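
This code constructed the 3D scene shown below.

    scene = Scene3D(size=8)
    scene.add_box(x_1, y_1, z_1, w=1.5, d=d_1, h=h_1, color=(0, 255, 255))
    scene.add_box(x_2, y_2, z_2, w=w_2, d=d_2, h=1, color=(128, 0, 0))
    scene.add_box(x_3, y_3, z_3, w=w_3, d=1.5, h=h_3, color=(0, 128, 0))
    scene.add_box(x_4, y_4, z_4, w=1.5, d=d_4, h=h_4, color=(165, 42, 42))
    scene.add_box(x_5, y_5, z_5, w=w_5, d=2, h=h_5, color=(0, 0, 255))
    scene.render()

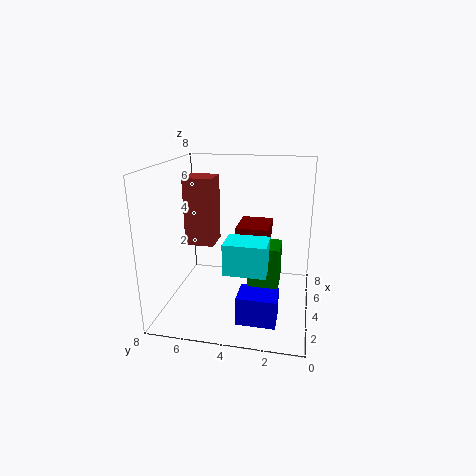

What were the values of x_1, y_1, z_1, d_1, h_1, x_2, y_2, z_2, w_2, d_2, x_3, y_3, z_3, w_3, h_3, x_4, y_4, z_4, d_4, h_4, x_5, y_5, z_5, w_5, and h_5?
x_1 = 0.5, y_1 = 2, z_1 = 3.5, d_1 = 2, h_1 = 1.5, x_2 = 5.5, y_2 = 2.5, z_2 = 3, w_2 = 2.5, d_2 = 2, x_3 = 1.5, y_3 = 1.5, z_3 = 2.5, w_3 = 1.5, h_3 = 2, x_4 = 2.5, y_4 = 5, z_4 = 4, d_4 = 1.5, h_4 = 3.5, x_5 = 1, y_5 = 1.5, z_5 = 0.5, w_5 = 1.5, h_5 = 1.5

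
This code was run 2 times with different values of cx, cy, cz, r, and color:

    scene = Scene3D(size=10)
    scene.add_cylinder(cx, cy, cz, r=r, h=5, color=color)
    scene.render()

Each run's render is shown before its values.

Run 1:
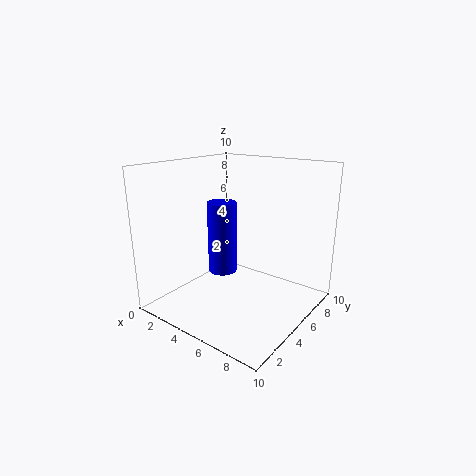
cx = 4; cy = 4.5; cz = 2.5; r = 1; color = 'blue'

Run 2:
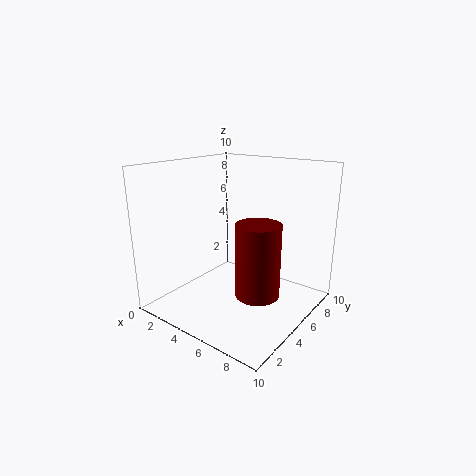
cx = 7; cy = 4.5; cz = 1.5; r = 1.5; color = 'maroon'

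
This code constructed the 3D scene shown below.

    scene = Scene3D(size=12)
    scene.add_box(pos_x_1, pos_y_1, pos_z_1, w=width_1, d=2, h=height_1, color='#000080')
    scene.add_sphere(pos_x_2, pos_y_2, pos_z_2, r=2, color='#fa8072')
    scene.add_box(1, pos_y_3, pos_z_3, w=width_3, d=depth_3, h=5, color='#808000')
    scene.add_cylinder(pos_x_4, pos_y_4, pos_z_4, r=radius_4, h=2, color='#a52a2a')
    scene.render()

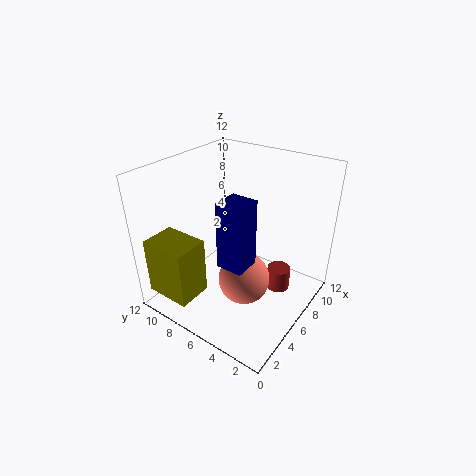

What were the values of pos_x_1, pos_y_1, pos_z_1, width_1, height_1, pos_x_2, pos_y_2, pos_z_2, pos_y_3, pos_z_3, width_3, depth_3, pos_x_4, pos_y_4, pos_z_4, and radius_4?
pos_x_1 = 2
pos_y_1 = 3
pos_z_1 = 6
width_1 = 2
height_1 = 5
pos_x_2 = 4
pos_y_2 = 4
pos_z_2 = 4
pos_y_3 = 8
pos_z_3 = 1
width_3 = 3
depth_3 = 4
pos_x_4 = 8
pos_y_4 = 3
pos_z_4 = 1
radius_4 = 1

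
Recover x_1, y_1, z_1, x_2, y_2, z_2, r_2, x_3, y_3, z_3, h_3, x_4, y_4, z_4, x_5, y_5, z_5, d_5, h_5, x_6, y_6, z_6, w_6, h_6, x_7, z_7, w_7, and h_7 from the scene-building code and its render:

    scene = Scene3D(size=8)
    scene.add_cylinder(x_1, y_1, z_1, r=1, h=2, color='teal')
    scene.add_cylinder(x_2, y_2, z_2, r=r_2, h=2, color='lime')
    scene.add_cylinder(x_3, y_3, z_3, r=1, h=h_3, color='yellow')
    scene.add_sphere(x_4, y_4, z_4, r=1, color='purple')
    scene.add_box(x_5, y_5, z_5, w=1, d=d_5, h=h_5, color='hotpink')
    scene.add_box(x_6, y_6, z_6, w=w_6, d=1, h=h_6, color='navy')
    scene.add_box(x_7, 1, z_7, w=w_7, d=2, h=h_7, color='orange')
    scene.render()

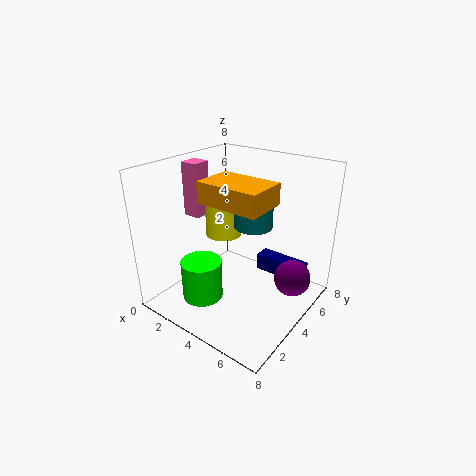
x_1 = 5, y_1 = 4, z_1 = 5, x_2 = 4, y_2 = 1, z_2 = 2, r_2 = 1, x_3 = 3, y_3 = 4, z_3 = 4, h_3 = 2, x_4 = 7, y_4 = 5, z_4 = 2, x_5 = 1, y_5 = 3, z_5 = 5, d_5 = 1, h_5 = 3, x_6 = 4, y_6 = 6, z_6 = 1, w_6 = 3, h_6 = 1, x_7 = 4, z_7 = 7, w_7 = 3, h_7 = 1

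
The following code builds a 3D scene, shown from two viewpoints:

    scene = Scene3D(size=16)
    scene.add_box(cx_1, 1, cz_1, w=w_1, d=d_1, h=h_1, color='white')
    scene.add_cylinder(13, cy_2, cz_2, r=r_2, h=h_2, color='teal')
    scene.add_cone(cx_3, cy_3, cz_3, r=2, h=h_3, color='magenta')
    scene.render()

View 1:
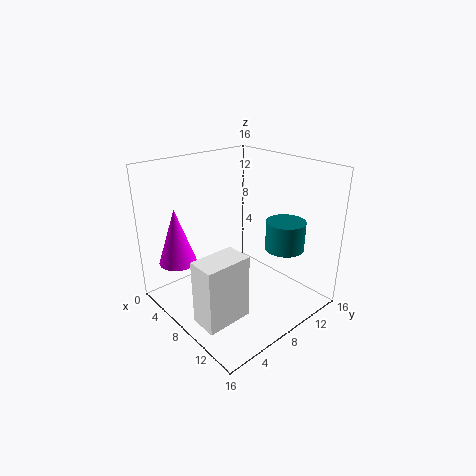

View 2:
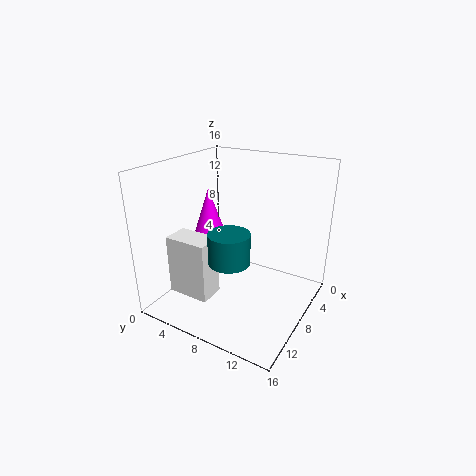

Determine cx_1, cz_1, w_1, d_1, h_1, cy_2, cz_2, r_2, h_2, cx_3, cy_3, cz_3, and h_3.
cx_1 = 9; cz_1 = 1; w_1 = 3; d_1 = 5; h_1 = 7; cy_2 = 10; cz_2 = 8; r_2 = 2; h_2 = 3; cx_3 = 5; cy_3 = 2; cz_3 = 6; h_3 = 6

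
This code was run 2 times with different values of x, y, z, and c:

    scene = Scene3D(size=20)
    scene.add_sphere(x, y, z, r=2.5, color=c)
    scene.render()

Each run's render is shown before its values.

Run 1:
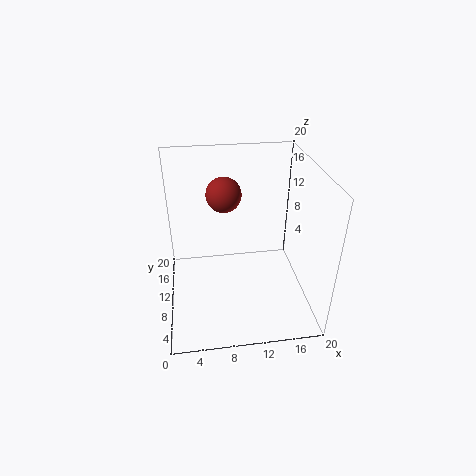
x = 8.5; y = 13.5; z = 15; c = 'brown'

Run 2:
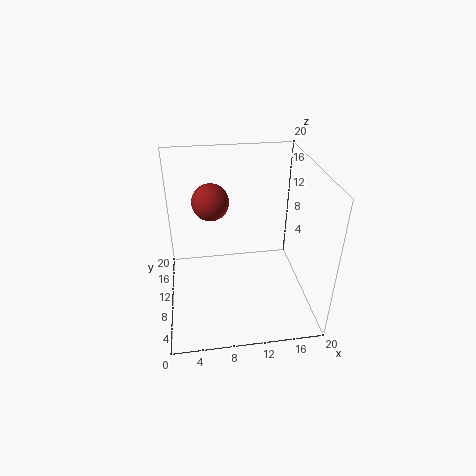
x = 6.5; y = 11.5; z = 15; c = 'brown'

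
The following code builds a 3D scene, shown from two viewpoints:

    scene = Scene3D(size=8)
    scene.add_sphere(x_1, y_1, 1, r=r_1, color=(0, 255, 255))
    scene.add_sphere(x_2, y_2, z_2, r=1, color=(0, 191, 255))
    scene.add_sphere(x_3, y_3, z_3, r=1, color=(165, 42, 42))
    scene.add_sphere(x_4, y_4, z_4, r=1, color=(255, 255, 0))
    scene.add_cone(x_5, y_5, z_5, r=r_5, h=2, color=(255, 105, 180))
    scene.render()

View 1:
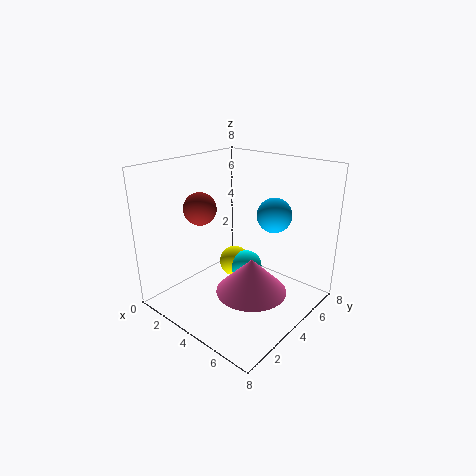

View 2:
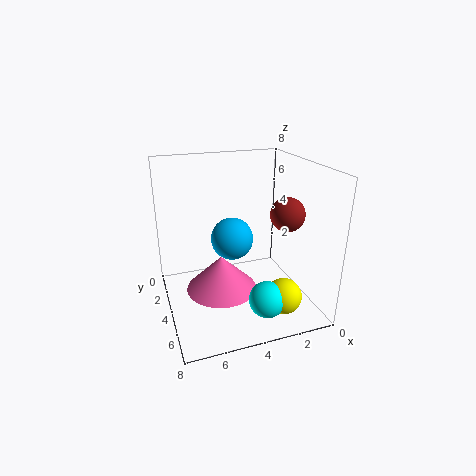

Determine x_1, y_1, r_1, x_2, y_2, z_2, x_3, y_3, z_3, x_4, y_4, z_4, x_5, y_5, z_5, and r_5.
x_1 = 3
y_1 = 6
r_1 = 1
x_2 = 5
y_2 = 6
z_2 = 5
x_3 = 1
y_3 = 4
z_3 = 5
x_4 = 2
y_4 = 6
z_4 = 1
x_5 = 5
y_5 = 4
z_5 = 1
r_5 = 2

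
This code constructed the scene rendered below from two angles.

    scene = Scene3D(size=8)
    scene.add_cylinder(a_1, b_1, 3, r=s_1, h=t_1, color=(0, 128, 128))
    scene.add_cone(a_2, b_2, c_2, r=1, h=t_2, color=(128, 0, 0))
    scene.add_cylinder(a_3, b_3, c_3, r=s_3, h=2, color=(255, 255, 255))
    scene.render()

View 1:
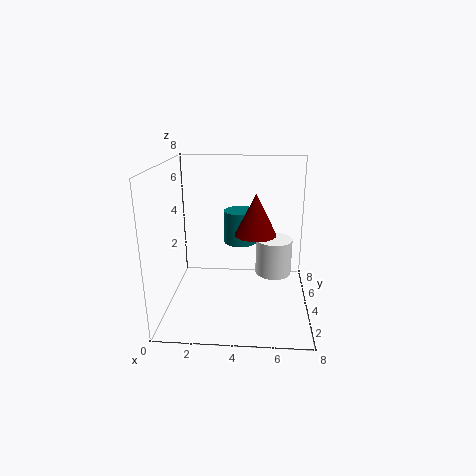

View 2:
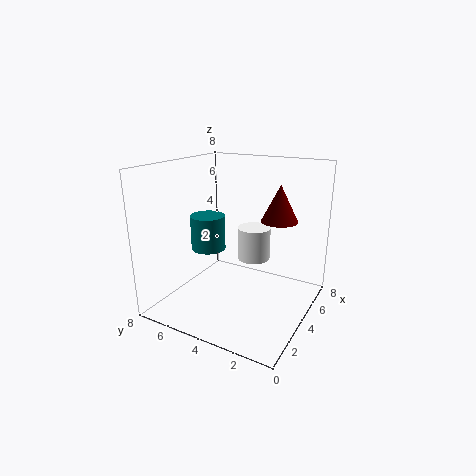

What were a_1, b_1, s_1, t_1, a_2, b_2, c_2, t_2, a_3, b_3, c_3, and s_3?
a_1 = 4; b_1 = 6; s_1 = 1; t_1 = 2; a_2 = 5; b_2 = 2; c_2 = 5; t_2 = 2; a_3 = 6; b_3 = 4; c_3 = 2; s_3 = 1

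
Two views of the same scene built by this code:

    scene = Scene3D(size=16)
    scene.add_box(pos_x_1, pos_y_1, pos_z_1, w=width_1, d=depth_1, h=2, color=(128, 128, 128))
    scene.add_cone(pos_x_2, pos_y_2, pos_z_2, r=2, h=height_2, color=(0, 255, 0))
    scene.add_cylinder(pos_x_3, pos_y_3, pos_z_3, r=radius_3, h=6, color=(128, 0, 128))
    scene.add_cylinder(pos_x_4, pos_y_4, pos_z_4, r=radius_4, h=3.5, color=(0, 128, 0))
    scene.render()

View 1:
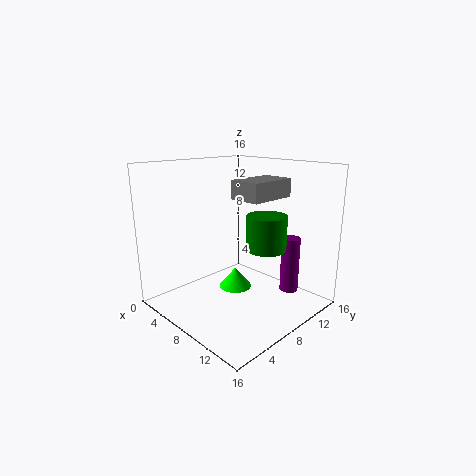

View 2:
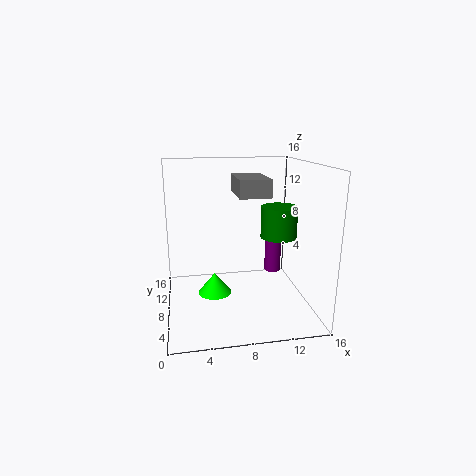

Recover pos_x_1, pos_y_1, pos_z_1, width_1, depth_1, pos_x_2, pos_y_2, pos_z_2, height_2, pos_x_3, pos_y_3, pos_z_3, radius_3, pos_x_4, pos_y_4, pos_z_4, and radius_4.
pos_x_1 = 8; pos_y_1 = 7; pos_z_1 = 12.5; width_1 = 3.5; depth_1 = 5.5; pos_x_2 = 5.5; pos_y_2 = 10; pos_z_2 = 0.5; height_2 = 2.5; pos_x_3 = 13; pos_y_3 = 11; pos_z_3 = 2.5; radius_3 = 1; pos_x_4 = 12.5; pos_y_4 = 7.5; pos_z_4 = 8; radius_4 = 2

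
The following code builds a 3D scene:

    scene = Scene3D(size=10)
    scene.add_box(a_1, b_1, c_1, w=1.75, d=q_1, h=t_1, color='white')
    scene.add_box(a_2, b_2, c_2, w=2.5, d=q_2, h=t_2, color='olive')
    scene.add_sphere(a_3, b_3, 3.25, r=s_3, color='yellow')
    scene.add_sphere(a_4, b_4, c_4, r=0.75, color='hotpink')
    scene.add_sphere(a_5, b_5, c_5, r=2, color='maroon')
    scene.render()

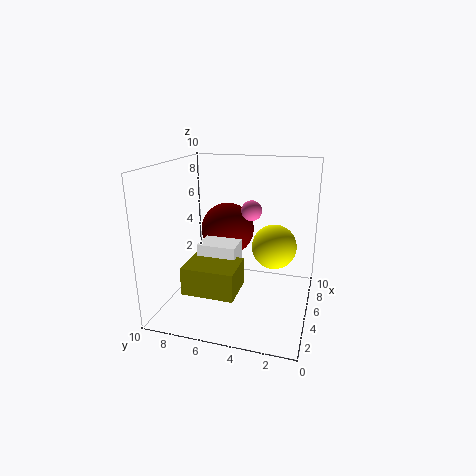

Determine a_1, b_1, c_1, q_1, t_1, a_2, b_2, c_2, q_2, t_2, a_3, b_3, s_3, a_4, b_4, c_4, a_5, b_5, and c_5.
a_1 = 2.5; b_1 = 4.5; c_1 = 3.5; q_1 = 2.5; t_1 = 1.75; a_2 = 0.5; b_2 = 4; c_2 = 2.75; q_2 = 3.25; t_2 = 1.75; a_3 = 8.25; b_3 = 3; s_3 = 1.75; a_4 = 6.75; b_4 = 4.5; c_4 = 6.5; a_5 = 7.25; b_5 = 6.5; c_5 = 4.75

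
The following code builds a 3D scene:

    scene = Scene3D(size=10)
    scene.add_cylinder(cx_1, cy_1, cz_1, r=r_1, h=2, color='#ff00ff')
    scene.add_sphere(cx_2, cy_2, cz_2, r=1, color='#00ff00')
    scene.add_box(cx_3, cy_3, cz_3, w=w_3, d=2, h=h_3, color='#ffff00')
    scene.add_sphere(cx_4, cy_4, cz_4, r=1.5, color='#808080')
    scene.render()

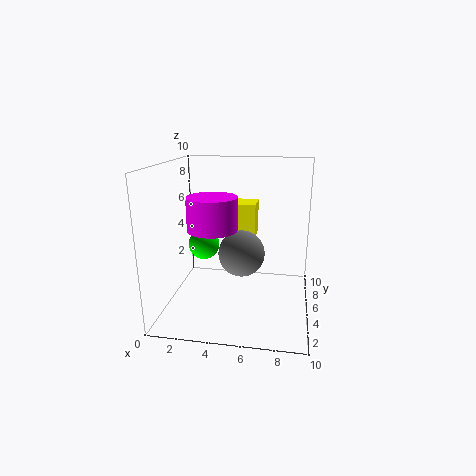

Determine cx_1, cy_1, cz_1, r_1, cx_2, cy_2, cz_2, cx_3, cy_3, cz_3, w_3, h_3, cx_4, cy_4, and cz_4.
cx_1 = 4
cy_1 = 2
cz_1 = 6.5
r_1 = 1.5
cx_2 = 3
cy_2 = 3.5
cz_2 = 5
cx_3 = 4
cy_3 = 6.5
cz_3 = 4.5
w_3 = 2
h_3 = 2.5
cx_4 = 5.5
cy_4 = 3.5
cz_4 = 4.5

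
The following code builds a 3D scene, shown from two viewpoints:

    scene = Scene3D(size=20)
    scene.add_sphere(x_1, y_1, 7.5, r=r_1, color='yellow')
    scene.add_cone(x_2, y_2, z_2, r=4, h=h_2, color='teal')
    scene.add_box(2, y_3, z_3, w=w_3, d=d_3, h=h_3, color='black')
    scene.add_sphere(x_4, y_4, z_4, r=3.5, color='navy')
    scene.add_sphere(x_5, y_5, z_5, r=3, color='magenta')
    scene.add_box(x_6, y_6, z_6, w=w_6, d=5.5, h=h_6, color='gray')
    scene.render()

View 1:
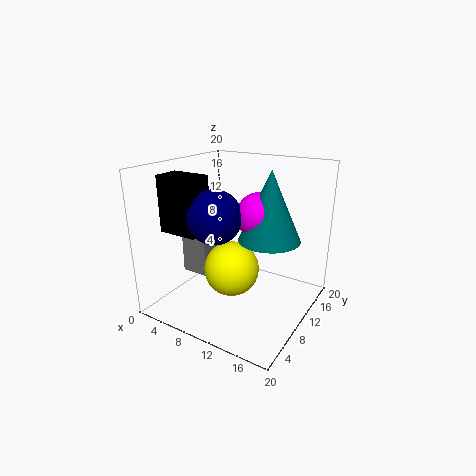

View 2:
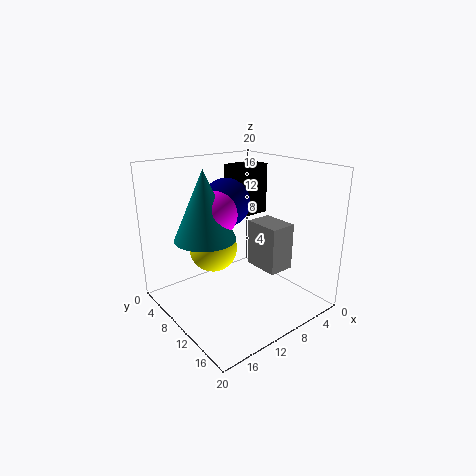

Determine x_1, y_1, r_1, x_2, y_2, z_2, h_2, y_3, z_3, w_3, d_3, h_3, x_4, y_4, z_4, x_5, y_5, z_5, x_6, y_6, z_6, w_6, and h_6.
x_1 = 11.5, y_1 = 6, r_1 = 3.5, x_2 = 15, y_2 = 9.5, z_2 = 11, h_2 = 9, y_3 = 3.5, z_3 = 11.5, w_3 = 5.5, d_3 = 3.5, h_3 = 7.5, x_4 = 9, y_4 = 6, z_4 = 14, x_5 = 13.5, y_5 = 9.5, z_5 = 14, x_6 = 2, y_6 = 7.5, z_6 = 4, w_6 = 4, h_6 = 7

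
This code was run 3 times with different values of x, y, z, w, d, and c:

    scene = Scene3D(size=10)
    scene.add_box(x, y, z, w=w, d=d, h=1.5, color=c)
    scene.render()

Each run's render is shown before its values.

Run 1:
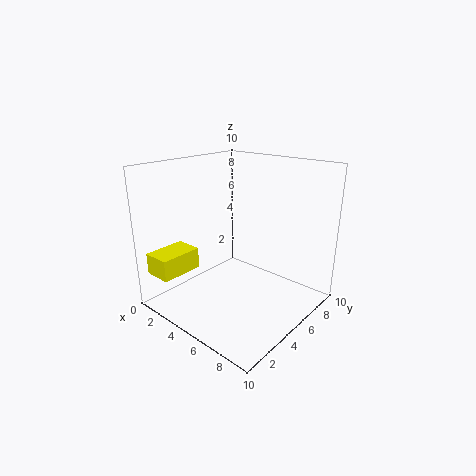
x = 0.5, y = 0.5, z = 2.5, w = 2, d = 3, c = 'yellow'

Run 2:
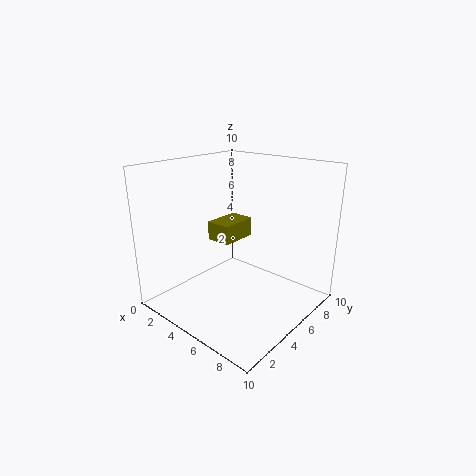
x = 1, y = 6, z = 3.5, w = 2, d = 3, c = 'olive'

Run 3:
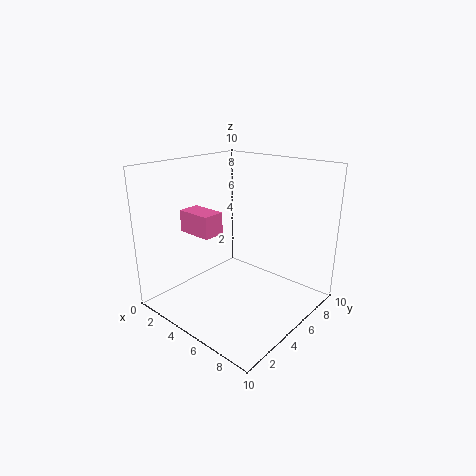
x = 2, y = 2.5, z = 5.5, w = 2.5, d = 1.5, c = 'hotpink'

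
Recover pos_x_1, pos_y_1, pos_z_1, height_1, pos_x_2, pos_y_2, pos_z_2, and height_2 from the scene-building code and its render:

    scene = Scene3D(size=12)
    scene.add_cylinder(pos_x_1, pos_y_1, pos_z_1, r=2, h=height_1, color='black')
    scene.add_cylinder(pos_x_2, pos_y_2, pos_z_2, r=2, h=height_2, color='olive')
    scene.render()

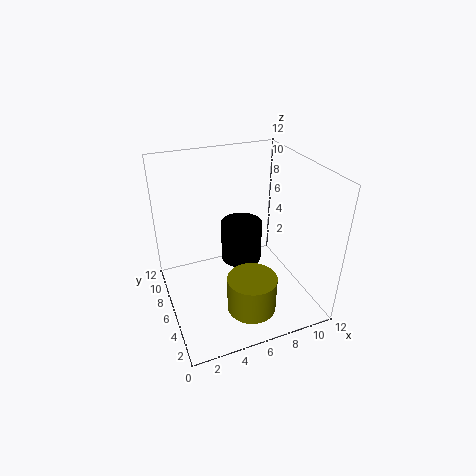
pos_x_1 = 8; pos_y_1 = 10; pos_z_1 = 1; height_1 = 4; pos_x_2 = 6; pos_y_2 = 3; pos_z_2 = 1; height_2 = 3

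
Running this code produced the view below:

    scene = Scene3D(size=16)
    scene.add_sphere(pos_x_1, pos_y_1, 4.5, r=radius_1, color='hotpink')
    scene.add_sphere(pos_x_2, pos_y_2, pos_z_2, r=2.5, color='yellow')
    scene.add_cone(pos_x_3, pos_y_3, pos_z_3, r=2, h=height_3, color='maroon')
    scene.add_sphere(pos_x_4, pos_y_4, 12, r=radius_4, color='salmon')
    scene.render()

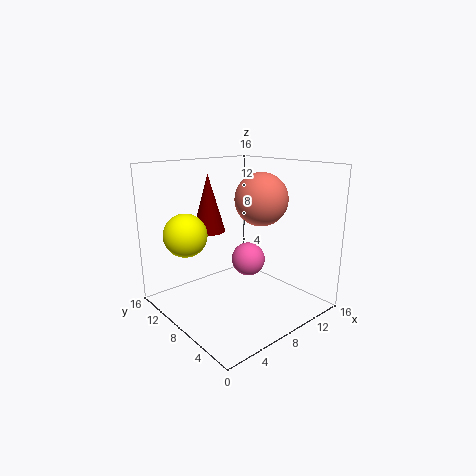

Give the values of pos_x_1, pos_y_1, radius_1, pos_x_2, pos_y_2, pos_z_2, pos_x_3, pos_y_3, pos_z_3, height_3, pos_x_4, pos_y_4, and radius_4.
pos_x_1 = 10.5; pos_y_1 = 9; radius_1 = 2; pos_x_2 = 4; pos_y_2 = 12.5; pos_z_2 = 8; pos_x_3 = 8; pos_y_3 = 13.5; pos_z_3 = 7.5; height_3 = 7; pos_x_4 = 11; pos_y_4 = 7.5; radius_4 = 3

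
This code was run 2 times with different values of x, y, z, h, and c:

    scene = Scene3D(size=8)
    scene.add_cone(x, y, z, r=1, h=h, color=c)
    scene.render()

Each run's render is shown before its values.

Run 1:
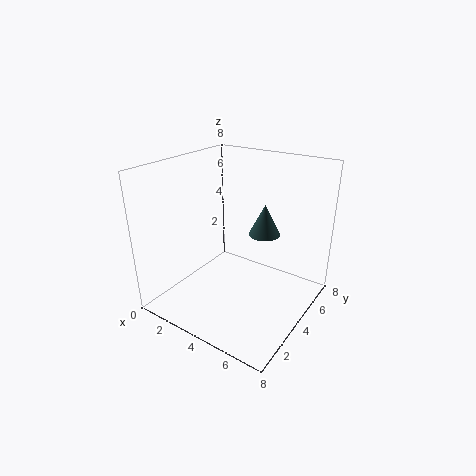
x = 4, y = 7, z = 3, h = 2, c = 'darkslategray'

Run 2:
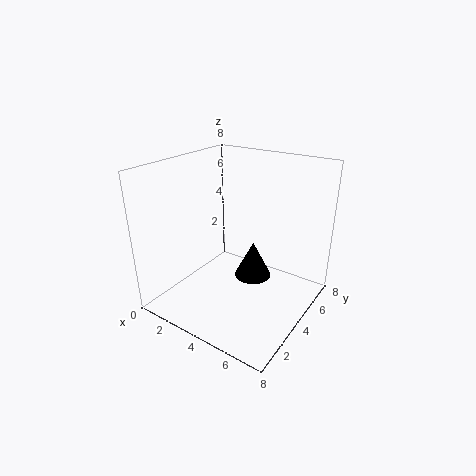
x = 5, y = 4, z = 2, h = 2, c = 'black'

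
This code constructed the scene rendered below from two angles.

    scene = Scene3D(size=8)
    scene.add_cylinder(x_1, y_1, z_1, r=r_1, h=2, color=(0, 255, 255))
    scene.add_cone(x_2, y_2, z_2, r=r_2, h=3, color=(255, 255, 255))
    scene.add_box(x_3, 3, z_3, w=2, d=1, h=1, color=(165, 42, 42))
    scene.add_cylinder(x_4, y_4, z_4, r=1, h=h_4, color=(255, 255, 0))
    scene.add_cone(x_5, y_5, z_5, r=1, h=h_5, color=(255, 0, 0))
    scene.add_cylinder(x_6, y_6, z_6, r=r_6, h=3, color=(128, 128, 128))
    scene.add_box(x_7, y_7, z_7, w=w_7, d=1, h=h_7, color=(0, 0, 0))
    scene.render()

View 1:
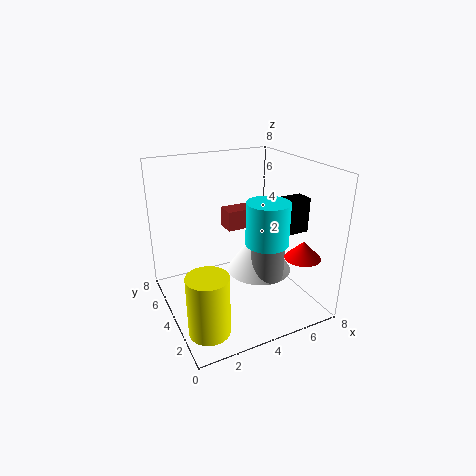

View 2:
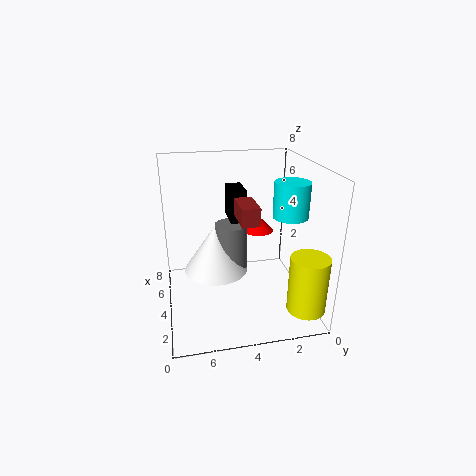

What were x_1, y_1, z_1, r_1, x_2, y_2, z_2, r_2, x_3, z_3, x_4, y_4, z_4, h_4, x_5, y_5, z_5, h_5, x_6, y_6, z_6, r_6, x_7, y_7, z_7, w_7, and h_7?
x_1 = 4, y_1 = 1, z_1 = 5, r_1 = 1, x_2 = 6, y_2 = 5, z_2 = 1, r_2 = 2, x_3 = 3, z_3 = 5, x_4 = 1, y_4 = 1, z_4 = 1, h_4 = 3, x_5 = 7, y_5 = 2, z_5 = 3, h_5 = 1, x_6 = 6, y_6 = 4, z_6 = 1, r_6 = 1, x_7 = 6, y_7 = 3, z_7 = 4, w_7 = 2, h_7 = 2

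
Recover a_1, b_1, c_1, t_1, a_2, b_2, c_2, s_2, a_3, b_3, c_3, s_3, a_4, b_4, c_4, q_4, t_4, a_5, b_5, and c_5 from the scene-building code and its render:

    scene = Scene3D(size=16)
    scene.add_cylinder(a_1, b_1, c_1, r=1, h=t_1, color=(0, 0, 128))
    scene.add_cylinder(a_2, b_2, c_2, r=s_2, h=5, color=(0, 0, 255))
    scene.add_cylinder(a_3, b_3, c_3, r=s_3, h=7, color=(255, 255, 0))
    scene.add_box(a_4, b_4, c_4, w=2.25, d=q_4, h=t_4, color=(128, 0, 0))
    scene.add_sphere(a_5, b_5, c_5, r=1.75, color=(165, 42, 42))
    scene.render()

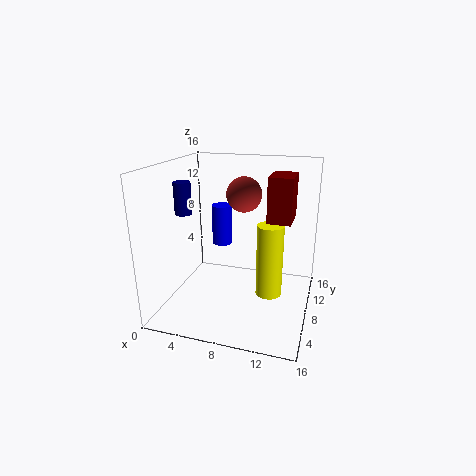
a_1 = 1.25; b_1 = 8.5; c_1 = 10; t_1 = 3.75; a_2 = 4.5; b_2 = 12.5; c_2 = 5.25; s_2 = 1.25; a_3 = 12.5; b_3 = 3.5; c_3 = 4.5; s_3 = 1.25; a_4 = 12; b_4 = 3.75; c_4 = 11.5; q_4 = 3.5; t_4 = 4.25; a_5 = 9.25; b_5 = 6; c_5 = 13.5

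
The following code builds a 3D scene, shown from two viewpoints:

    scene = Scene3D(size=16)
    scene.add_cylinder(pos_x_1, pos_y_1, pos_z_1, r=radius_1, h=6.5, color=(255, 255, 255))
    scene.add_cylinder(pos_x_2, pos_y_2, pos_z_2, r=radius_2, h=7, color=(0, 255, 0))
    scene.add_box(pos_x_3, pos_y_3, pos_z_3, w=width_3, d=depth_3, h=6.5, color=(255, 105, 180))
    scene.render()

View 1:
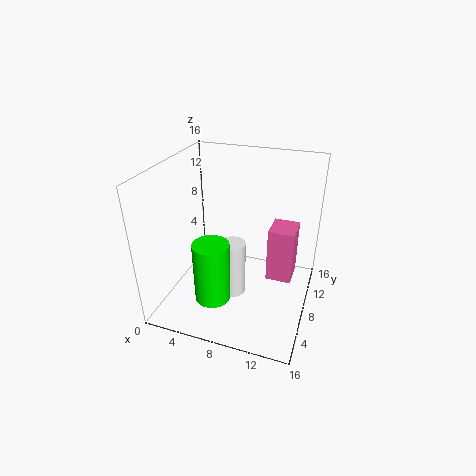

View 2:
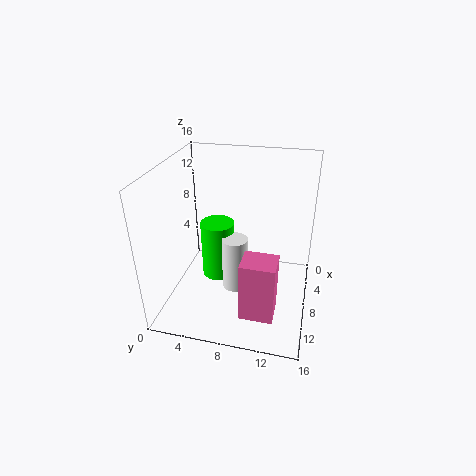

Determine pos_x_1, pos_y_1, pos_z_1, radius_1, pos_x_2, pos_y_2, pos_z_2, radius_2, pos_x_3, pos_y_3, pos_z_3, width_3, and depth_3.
pos_x_1 = 7.5
pos_y_1 = 7.5
pos_z_1 = 1
radius_1 = 1.5
pos_x_2 = 6
pos_y_2 = 5
pos_z_2 = 1.5
radius_2 = 2
pos_x_3 = 11
pos_y_3 = 9.5
pos_z_3 = 2
width_3 = 3
depth_3 = 3.5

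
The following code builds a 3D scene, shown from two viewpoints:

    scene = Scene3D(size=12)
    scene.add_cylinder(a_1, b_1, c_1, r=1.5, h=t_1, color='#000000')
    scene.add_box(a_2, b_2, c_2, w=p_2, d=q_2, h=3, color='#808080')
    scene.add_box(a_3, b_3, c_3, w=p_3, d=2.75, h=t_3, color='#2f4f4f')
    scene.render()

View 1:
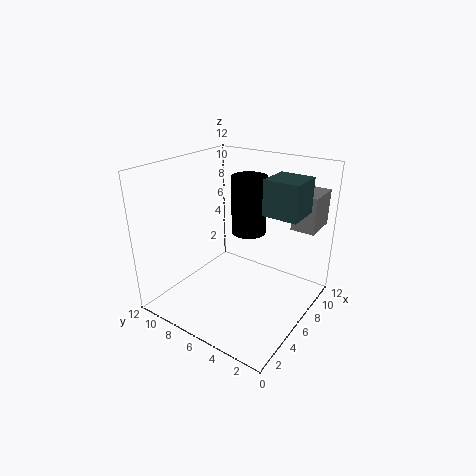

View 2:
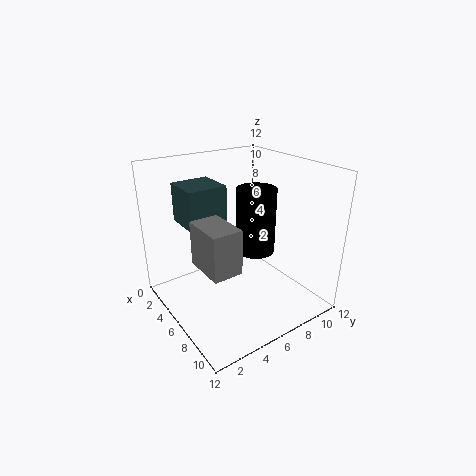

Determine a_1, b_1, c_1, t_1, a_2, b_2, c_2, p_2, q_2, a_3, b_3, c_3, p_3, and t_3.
a_1 = 8, b_1 = 6.25, c_1 = 5.75, t_1 = 5, a_2 = 8.5, b_2 = 0.5, c_2 = 6.75, p_2 = 3, q_2 = 2, a_3 = 5.5, b_3 = 0.75, c_3 = 8.75, p_3 = 2.75, t_3 = 2.75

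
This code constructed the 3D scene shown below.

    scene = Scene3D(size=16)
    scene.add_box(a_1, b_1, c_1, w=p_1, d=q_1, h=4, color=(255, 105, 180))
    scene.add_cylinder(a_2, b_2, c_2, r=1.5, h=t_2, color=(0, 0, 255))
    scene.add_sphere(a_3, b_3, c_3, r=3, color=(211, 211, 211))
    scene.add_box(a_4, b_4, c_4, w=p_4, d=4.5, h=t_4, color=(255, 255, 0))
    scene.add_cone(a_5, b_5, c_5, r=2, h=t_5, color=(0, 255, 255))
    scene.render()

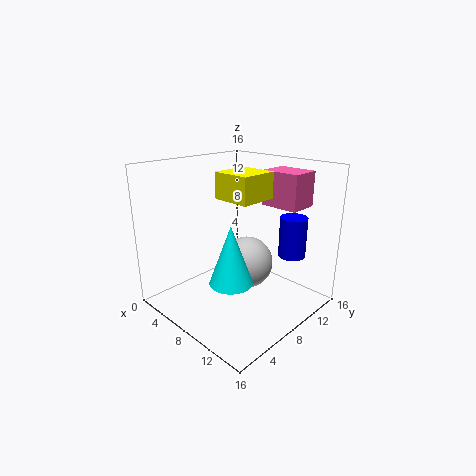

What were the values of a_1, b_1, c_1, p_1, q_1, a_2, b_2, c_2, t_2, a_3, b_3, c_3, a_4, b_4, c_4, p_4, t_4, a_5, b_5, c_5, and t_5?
a_1 = 8; b_1 = 12; c_1 = 11; p_1 = 4.5; q_1 = 3.5; a_2 = 12.5; b_2 = 12; c_2 = 6; t_2 = 4.5; a_3 = 8; b_3 = 9.5; c_3 = 4.5; a_4 = 5; b_4 = 7.5; c_4 = 12; p_4 = 4.5; t_4 = 3; a_5 = 12.5; b_5 = 2.5; c_5 = 6.5; t_5 = 5.5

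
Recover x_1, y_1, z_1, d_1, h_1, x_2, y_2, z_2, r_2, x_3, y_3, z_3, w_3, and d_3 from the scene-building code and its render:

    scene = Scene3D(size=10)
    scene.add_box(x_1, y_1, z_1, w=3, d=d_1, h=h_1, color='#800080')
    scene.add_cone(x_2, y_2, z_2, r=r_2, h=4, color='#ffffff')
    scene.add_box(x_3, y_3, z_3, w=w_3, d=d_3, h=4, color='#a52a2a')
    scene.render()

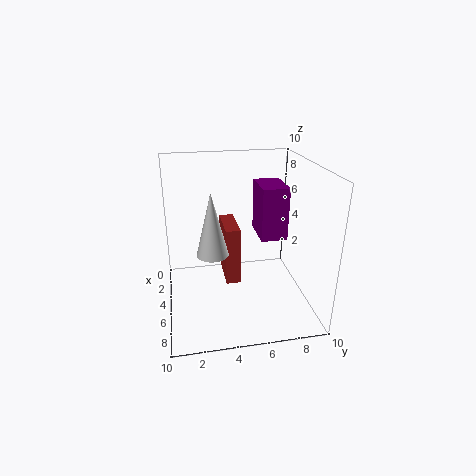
x_1 = 1
y_1 = 7
z_1 = 4
d_1 = 2
h_1 = 4
x_2 = 7
y_2 = 3
z_2 = 5
r_2 = 1
x_3 = 3
y_3 = 4
z_3 = 2
w_3 = 3
d_3 = 1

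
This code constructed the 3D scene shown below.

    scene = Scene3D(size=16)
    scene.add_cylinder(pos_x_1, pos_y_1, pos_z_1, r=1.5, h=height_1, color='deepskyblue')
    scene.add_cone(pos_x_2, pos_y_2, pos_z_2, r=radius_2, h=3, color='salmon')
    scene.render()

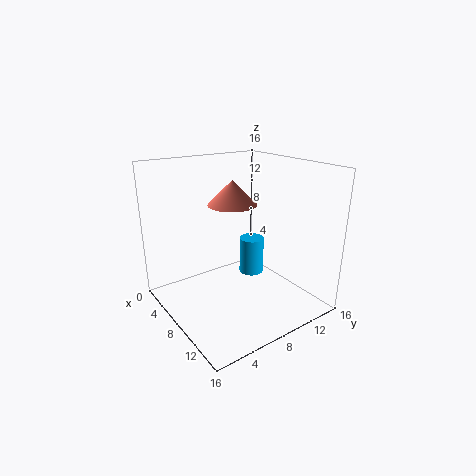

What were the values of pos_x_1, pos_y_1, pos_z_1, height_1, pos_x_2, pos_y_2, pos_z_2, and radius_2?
pos_x_1 = 6
pos_y_1 = 11.5
pos_z_1 = 2
height_1 = 4.5
pos_x_2 = 4
pos_y_2 = 10
pos_z_2 = 10.5
radius_2 = 3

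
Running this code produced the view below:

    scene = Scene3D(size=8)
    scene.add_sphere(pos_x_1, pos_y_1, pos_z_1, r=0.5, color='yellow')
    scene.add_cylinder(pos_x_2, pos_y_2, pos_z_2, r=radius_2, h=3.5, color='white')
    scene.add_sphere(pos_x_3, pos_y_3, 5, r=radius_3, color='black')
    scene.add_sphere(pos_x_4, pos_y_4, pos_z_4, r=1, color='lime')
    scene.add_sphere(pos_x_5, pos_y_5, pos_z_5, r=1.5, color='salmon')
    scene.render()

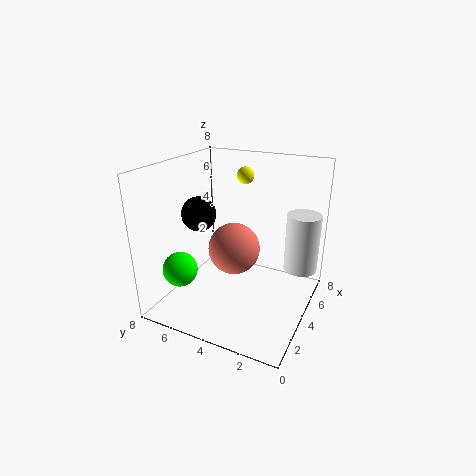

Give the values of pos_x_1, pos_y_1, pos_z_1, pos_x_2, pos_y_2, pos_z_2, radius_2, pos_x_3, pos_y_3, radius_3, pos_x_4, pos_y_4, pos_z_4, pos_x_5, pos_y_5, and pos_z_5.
pos_x_1 = 6, pos_y_1 = 4.5, pos_z_1 = 7, pos_x_2 = 6.5, pos_y_2 = 1, pos_z_2 = 1.5, radius_2 = 1, pos_x_3 = 4, pos_y_3 = 6.5, radius_3 = 1, pos_x_4 = 2.5, pos_y_4 = 7, pos_z_4 = 2, pos_x_5 = 4.5, pos_y_5 = 4.5, pos_z_5 = 3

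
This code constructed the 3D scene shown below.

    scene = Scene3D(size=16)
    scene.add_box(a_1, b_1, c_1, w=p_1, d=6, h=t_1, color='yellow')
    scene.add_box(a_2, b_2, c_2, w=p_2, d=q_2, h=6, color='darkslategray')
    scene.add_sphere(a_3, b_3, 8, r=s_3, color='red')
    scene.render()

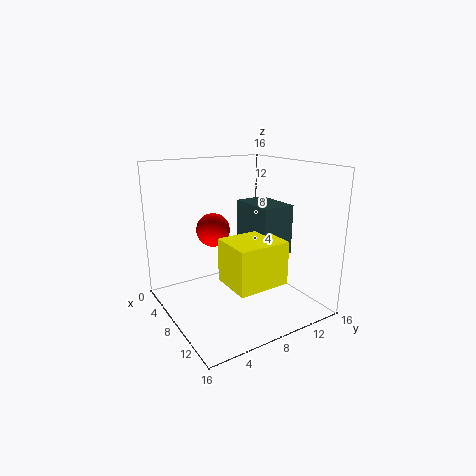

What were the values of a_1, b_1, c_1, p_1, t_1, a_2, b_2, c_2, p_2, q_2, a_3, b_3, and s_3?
a_1 = 7; b_1 = 6; c_1 = 3; p_1 = 5; t_1 = 5; a_2 = 3; b_2 = 11; c_2 = 5; p_2 = 6; q_2 = 4; a_3 = 4; b_3 = 7; s_3 = 2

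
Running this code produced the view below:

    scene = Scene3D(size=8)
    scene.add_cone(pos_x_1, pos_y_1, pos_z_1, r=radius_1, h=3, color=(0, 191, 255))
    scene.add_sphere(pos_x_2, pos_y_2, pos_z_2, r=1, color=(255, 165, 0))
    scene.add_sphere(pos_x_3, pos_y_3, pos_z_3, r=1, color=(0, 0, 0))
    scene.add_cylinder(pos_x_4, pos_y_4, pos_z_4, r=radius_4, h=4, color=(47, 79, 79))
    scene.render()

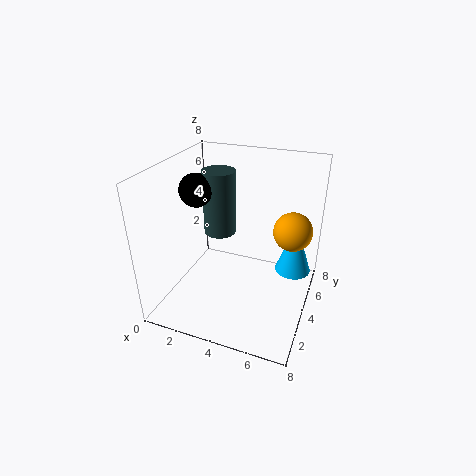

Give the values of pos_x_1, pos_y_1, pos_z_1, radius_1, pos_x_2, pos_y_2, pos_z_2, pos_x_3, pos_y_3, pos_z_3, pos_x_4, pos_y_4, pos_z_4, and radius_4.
pos_x_1 = 7; pos_y_1 = 5; pos_z_1 = 2; radius_1 = 1; pos_x_2 = 7; pos_y_2 = 4; pos_z_2 = 5; pos_x_3 = 1; pos_y_3 = 5; pos_z_3 = 6; pos_x_4 = 2; pos_y_4 = 6; pos_z_4 = 3; radius_4 = 1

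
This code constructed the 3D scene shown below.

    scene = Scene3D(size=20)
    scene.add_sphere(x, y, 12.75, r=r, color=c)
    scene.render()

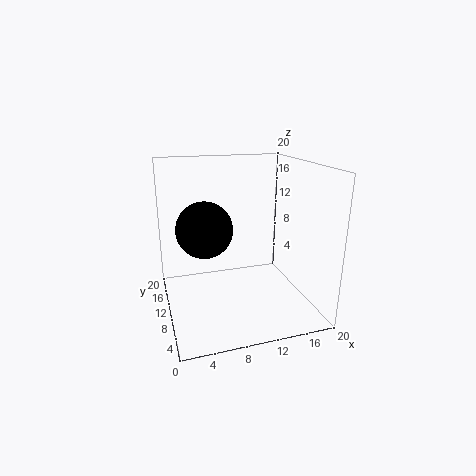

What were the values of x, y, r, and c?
x = 4.75
y = 7
r = 3.5
c = 'black'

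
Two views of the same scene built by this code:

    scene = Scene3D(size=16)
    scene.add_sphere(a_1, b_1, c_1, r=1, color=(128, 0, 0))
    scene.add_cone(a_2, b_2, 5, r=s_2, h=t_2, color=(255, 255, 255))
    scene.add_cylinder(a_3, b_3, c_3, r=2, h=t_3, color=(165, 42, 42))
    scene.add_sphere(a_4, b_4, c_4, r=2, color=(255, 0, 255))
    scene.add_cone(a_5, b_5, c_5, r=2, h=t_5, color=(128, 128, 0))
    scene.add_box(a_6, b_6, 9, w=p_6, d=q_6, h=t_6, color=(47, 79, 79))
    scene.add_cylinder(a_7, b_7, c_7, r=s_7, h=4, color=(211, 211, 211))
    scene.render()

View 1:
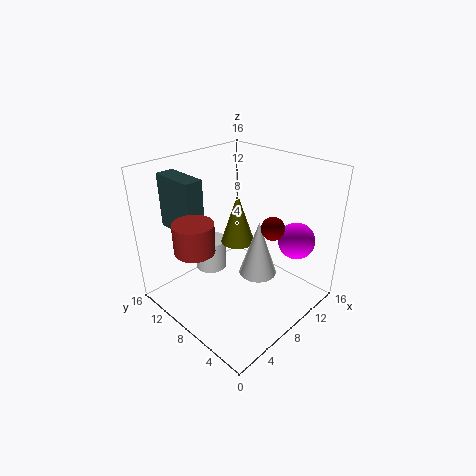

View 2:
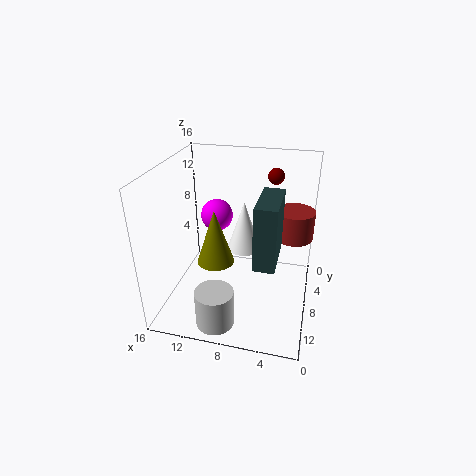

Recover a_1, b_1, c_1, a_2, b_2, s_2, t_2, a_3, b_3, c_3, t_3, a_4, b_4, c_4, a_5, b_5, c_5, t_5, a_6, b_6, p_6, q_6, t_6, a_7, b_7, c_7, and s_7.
a_1 = 5; b_1 = 1; c_1 = 13; a_2 = 8; b_2 = 5; s_2 = 2; t_2 = 6; a_3 = 2; b_3 = 8; c_3 = 9; t_3 = 3; a_4 = 12; b_4 = 3; c_4 = 8; a_5 = 10; b_5 = 10; c_5 = 6; t_5 = 6; a_6 = 3; b_6 = 10; p_6 = 2; q_6 = 5; t_6 = 6; a_7 = 9; b_7 = 14; c_7 = 1; s_7 = 2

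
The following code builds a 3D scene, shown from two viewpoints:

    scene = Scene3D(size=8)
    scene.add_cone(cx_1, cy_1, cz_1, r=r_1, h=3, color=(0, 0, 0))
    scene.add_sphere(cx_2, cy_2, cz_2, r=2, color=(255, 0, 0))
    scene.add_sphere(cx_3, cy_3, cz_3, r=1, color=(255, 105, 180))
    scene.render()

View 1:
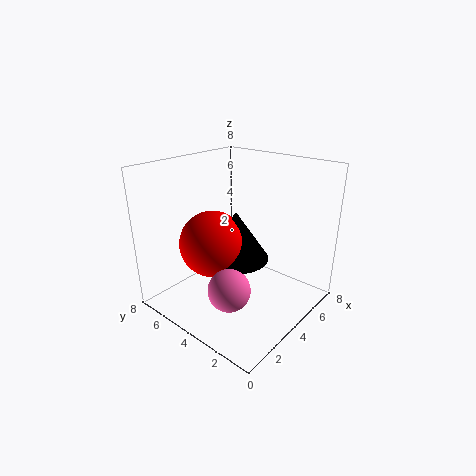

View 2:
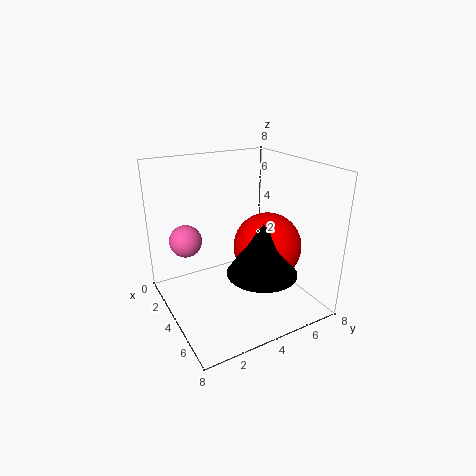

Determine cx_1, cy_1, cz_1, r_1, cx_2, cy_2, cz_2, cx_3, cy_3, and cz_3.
cx_1 = 5, cy_1 = 5, cz_1 = 2, r_1 = 2, cx_2 = 4, cy_2 = 6, cz_2 = 3, cx_3 = 1, cy_3 = 2, cz_3 = 3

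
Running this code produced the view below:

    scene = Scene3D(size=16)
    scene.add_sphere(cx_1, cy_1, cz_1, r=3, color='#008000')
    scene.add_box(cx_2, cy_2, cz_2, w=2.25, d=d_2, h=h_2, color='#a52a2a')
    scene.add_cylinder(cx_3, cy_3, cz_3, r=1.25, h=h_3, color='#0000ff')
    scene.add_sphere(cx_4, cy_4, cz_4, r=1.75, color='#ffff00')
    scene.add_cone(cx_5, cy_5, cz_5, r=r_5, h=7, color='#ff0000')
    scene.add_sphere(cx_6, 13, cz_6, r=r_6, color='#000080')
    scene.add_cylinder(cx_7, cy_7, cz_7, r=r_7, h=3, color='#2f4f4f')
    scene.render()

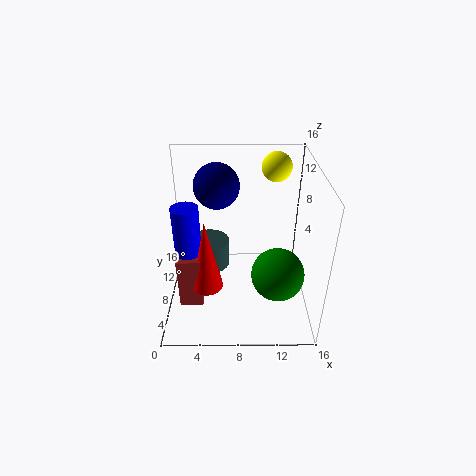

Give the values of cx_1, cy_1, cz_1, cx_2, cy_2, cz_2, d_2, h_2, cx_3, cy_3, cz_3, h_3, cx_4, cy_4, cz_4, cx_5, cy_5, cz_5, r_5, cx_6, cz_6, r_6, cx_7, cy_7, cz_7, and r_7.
cx_1 = 12.5; cy_1 = 6.5; cz_1 = 4; cx_2 = 2.25; cy_2 = 1.5; cz_2 = 4.25; d_2 = 2.5; h_2 = 5.25; cx_3 = 3.25; cy_3 = 3.25; cz_3 = 8.25; h_3 = 6; cx_4 = 12.5; cy_4 = 13.25; cz_4 = 14.25; cx_5 = 5; cy_5 = 2.25; cz_5 = 6.25; r_5 = 1.5; cx_6 = 5.5; cz_6 = 12; r_6 = 2.75; cx_7 = 4.75; cy_7 = 8; cz_7 = 4.75; r_7 = 2.25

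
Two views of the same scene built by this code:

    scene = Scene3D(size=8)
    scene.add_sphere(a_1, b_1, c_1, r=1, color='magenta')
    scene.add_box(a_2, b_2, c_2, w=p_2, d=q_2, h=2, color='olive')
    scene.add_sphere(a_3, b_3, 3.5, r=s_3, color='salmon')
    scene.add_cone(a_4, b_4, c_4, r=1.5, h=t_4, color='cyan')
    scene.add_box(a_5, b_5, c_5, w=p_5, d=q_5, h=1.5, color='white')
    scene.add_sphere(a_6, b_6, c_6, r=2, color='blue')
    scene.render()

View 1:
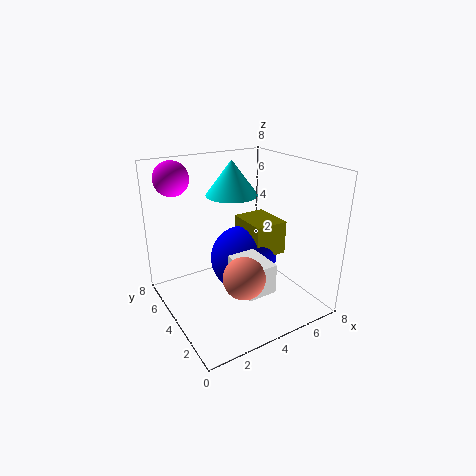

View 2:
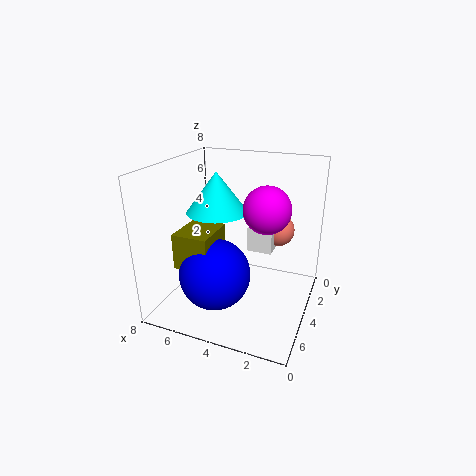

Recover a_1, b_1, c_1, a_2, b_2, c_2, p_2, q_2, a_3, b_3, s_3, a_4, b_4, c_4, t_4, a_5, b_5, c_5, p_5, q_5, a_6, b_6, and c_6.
a_1 = 1.5
b_1 = 7
c_1 = 7
a_2 = 5
b_2 = 3.5
c_2 = 2.5
p_2 = 2
q_2 = 2.5
a_3 = 2.5
b_3 = 1
s_3 = 1
a_4 = 4.5
b_4 = 5.5
c_4 = 6
t_4 = 2
a_5 = 2.5
b_5 = 0.5
c_5 = 2.5
p_5 = 1.5
q_5 = 2
a_6 = 5
b_6 = 5
c_6 = 2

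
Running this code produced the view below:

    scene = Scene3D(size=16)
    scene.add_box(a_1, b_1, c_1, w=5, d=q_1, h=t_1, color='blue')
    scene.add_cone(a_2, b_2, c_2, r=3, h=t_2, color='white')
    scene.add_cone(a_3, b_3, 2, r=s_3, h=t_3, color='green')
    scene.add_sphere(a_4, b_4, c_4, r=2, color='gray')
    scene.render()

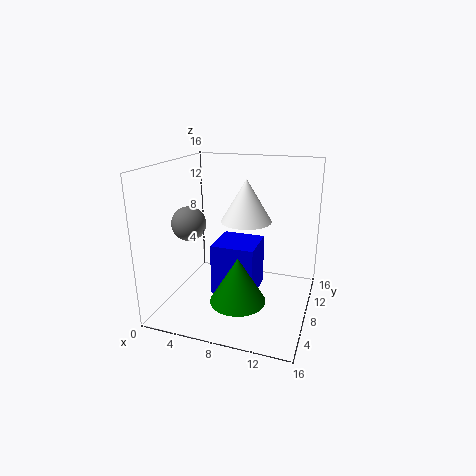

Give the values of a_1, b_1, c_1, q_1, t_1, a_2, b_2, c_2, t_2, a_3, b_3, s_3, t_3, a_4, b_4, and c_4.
a_1 = 5; b_1 = 7; c_1 = 1; q_1 = 5; t_1 = 6; a_2 = 8; b_2 = 11; c_2 = 9; t_2 = 5; a_3 = 9; b_3 = 5; s_3 = 3; t_3 = 5; a_4 = 2; b_4 = 8; c_4 = 9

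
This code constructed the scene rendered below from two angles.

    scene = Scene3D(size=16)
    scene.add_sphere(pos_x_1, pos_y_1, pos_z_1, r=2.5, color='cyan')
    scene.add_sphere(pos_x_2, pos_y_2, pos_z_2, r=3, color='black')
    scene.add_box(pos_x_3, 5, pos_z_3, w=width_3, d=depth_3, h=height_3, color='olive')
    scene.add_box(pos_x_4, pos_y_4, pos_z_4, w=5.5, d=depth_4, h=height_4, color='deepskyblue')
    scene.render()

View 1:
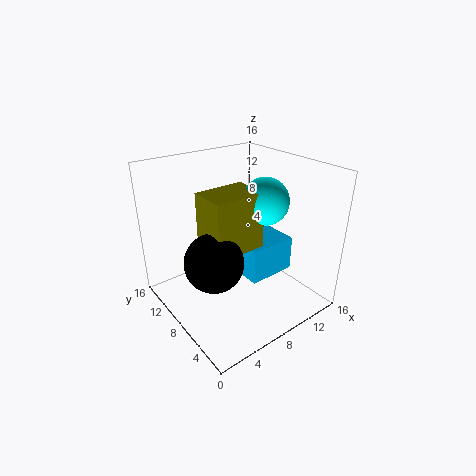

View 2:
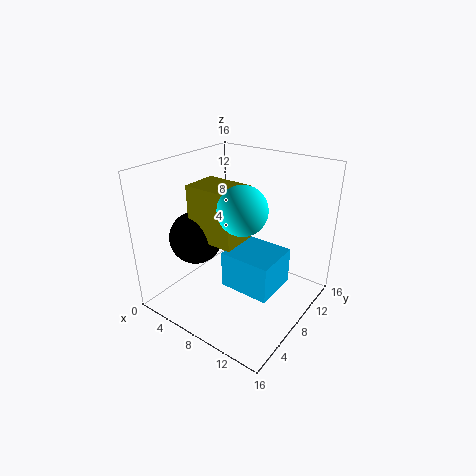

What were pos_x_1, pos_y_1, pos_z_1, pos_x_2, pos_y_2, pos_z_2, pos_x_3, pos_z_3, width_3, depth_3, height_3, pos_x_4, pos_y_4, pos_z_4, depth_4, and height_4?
pos_x_1 = 10
pos_y_1 = 6
pos_z_1 = 12.5
pos_x_2 = 3.5
pos_y_2 = 6
pos_z_2 = 7.5
pos_x_3 = 3.5
pos_z_3 = 8
width_3 = 5.5
depth_3 = 4
height_3 = 6
pos_x_4 = 8
pos_y_4 = 5
pos_z_4 = 3.5
depth_4 = 5
height_4 = 4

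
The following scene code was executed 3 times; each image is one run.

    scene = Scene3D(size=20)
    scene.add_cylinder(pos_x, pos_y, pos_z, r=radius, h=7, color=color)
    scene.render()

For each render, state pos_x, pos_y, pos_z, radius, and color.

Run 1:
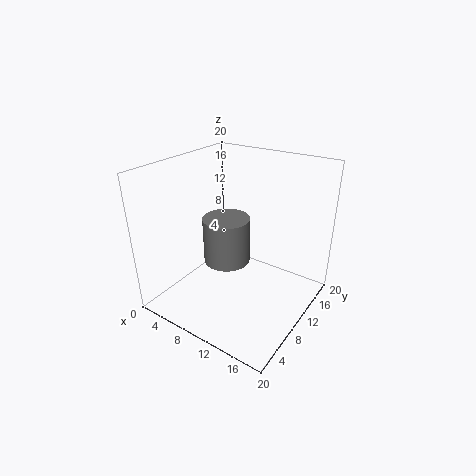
pos_x = 6.75, pos_y = 11.75, pos_z = 4.5, radius = 3.5, color = 'gray'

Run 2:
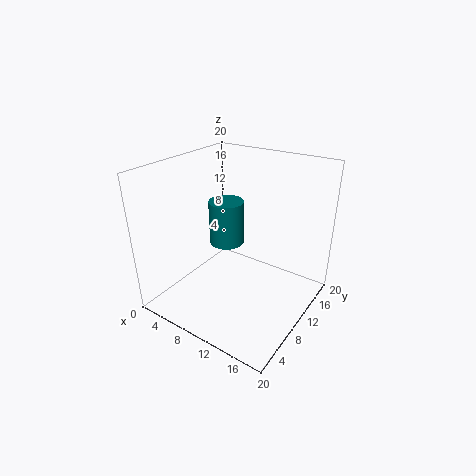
pos_x = 4.75, pos_y = 14.5, pos_z = 5.75, radius = 2.75, color = 'teal'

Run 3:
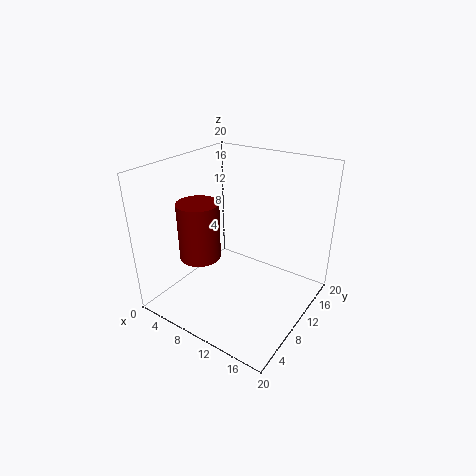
pos_x = 9, pos_y = 3.25, pos_z = 10.25, radius = 2.5, color = 'maroon'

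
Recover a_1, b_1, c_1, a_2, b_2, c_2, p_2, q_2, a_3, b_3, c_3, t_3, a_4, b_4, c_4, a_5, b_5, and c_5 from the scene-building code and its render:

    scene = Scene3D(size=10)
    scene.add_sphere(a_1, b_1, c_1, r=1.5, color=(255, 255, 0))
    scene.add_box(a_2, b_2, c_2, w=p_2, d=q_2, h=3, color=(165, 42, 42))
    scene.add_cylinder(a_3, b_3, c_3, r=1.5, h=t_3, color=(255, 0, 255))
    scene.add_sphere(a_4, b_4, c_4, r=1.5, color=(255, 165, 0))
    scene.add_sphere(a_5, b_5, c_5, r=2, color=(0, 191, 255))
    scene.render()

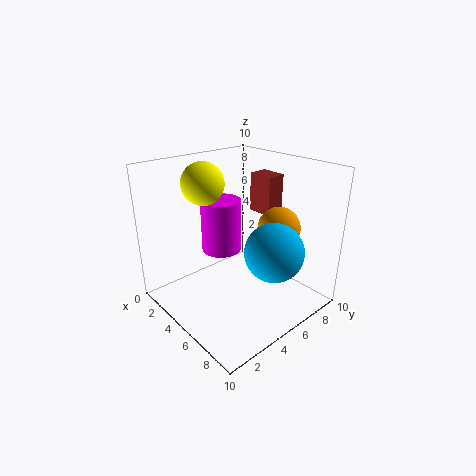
a_1 = 2.5, b_1 = 4, c_1 = 8.5, a_2 = 2.5, b_2 = 8.5, c_2 = 5.5, p_2 = 2, q_2 = 1.5, a_3 = 2.5, b_3 = 5.5, c_3 = 3, t_3 = 4, a_4 = 6.5, b_4 = 7.5, c_4 = 5.5, a_5 = 7.5, b_5 = 6, c_5 = 4.5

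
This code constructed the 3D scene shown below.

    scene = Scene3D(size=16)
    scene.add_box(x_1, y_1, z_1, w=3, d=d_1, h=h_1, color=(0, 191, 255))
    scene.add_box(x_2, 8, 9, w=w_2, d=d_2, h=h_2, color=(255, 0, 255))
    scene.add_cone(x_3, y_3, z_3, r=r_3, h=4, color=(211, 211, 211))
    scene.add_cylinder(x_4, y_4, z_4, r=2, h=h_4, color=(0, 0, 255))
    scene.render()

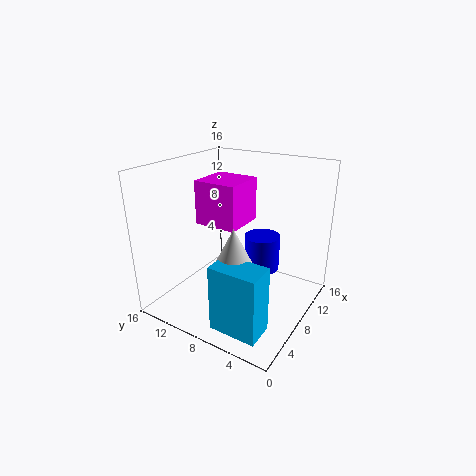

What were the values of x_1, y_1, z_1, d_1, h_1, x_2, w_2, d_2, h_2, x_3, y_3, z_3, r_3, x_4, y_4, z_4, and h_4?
x_1 = 1
y_1 = 2
z_1 = 1
d_1 = 5
h_1 = 7
x_2 = 7
w_2 = 5
d_2 = 5
h_2 = 5
x_3 = 4
y_3 = 6
z_3 = 7
r_3 = 2
x_4 = 10
y_4 = 6
z_4 = 4
h_4 = 4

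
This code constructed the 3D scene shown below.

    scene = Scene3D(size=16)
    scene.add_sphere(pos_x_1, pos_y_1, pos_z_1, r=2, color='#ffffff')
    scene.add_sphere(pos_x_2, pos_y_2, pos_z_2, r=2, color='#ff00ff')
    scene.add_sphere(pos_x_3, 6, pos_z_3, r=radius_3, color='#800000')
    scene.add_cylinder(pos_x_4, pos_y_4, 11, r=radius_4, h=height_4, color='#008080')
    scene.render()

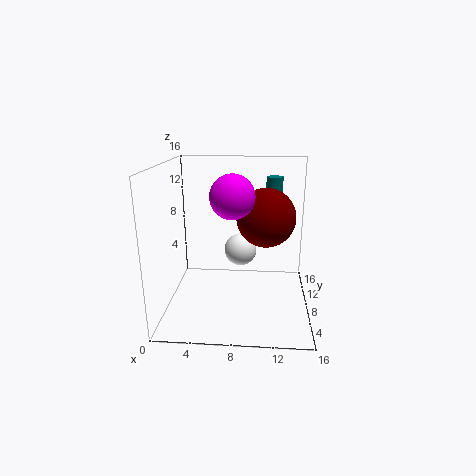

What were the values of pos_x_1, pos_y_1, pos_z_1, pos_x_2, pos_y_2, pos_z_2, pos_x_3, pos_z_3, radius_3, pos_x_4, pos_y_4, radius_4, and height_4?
pos_x_1 = 8
pos_y_1 = 12
pos_z_1 = 5
pos_x_2 = 8
pos_y_2 = 2
pos_z_2 = 14
pos_x_3 = 11
pos_z_3 = 11
radius_3 = 3
pos_x_4 = 12
pos_y_4 = 13
radius_4 = 1
height_4 = 3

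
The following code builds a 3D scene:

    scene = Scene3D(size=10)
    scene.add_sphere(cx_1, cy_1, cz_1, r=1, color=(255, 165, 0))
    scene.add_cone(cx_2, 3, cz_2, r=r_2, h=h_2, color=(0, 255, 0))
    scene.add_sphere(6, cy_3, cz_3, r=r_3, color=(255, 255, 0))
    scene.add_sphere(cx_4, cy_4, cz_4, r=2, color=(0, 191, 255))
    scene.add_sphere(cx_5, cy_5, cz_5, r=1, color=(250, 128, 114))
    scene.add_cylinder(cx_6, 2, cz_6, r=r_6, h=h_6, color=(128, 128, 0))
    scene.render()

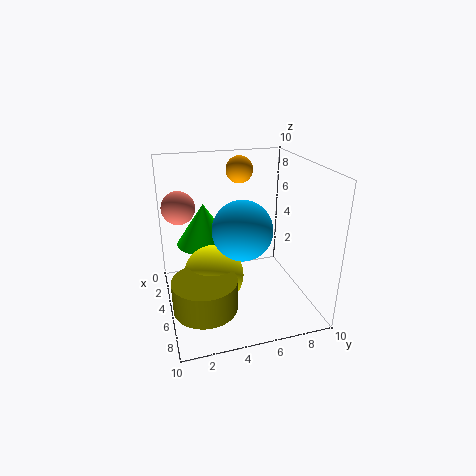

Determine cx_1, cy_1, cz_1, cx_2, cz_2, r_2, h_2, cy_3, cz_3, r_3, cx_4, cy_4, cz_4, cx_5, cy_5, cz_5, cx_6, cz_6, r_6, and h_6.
cx_1 = 2, cy_1 = 6, cz_1 = 9, cx_2 = 3, cz_2 = 4, r_2 = 2, h_2 = 3, cy_3 = 3, cz_3 = 3, r_3 = 2, cx_4 = 6, cy_4 = 5, cz_4 = 6, cx_5 = 6, cy_5 = 1, cz_5 = 8, cx_6 = 8, cz_6 = 2, r_6 = 2, h_6 = 2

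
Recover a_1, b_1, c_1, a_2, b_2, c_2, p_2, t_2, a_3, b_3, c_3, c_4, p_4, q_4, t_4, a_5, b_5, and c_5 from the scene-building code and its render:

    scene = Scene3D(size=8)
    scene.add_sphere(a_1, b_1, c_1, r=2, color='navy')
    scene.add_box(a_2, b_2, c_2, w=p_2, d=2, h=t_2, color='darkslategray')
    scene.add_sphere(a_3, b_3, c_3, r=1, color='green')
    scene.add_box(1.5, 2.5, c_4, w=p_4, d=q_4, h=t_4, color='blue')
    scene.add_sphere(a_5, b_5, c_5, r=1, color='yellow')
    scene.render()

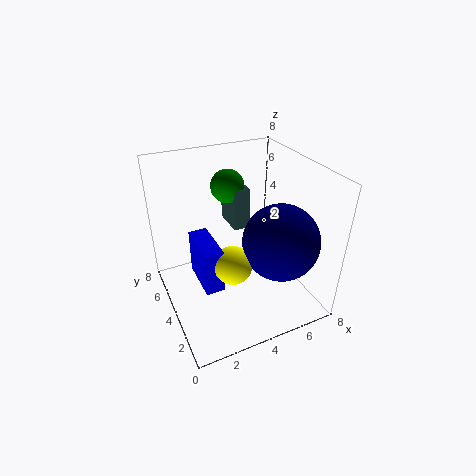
a_1 = 5.5; b_1 = 2; c_1 = 4.5; a_2 = 4.5; b_2 = 5.5; c_2 = 3.5; p_2 = 1; t_2 = 2.5; a_3 = 4.5; b_3 = 6.5; c_3 = 6; c_4 = 2; p_4 = 1; q_4 = 2.5; t_4 = 2.5; a_5 = 3; b_5 = 2.5; c_5 = 3.5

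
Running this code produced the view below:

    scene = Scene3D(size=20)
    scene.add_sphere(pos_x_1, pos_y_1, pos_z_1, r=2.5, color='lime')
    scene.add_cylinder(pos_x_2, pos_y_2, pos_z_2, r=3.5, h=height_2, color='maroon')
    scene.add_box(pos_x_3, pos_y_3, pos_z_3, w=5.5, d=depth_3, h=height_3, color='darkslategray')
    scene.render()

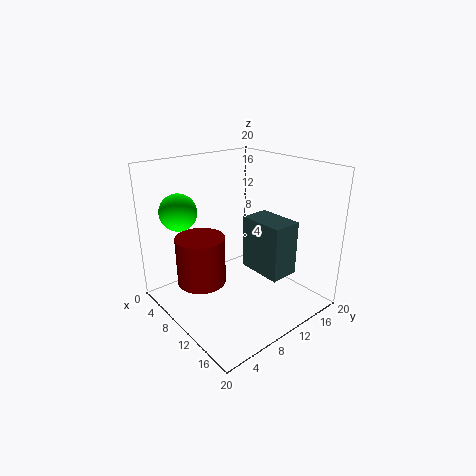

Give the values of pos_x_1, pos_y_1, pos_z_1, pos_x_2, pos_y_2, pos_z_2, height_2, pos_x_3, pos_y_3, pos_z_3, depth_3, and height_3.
pos_x_1 = 5.5
pos_y_1 = 3.5
pos_z_1 = 14
pos_x_2 = 6.5
pos_y_2 = 6
pos_z_2 = 3
height_2 = 7
pos_x_3 = 14
pos_y_3 = 7.5
pos_z_3 = 8.5
depth_3 = 3.5
height_3 = 6.5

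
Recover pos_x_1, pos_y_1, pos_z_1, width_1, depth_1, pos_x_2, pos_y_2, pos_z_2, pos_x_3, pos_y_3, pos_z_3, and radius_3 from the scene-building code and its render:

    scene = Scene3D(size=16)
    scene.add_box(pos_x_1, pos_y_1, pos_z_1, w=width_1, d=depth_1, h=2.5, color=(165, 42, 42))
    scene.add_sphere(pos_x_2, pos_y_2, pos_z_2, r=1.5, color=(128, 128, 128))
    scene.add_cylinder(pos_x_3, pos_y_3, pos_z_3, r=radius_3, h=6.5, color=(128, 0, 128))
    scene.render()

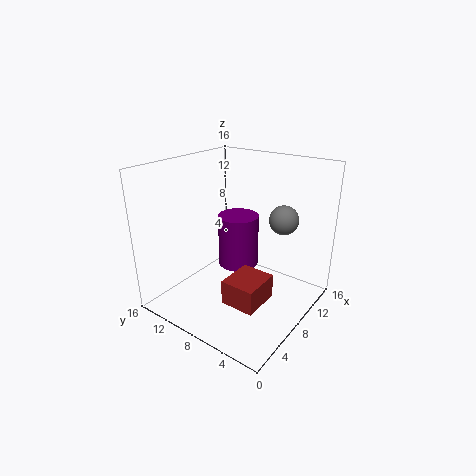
pos_x_1 = 2.5
pos_y_1 = 2.5
pos_z_1 = 3.5
width_1 = 4
depth_1 = 3.5
pos_x_2 = 9
pos_y_2 = 3
pos_z_2 = 11
pos_x_3 = 11.5
pos_y_3 = 10.5
pos_z_3 = 2.5
radius_3 = 2.5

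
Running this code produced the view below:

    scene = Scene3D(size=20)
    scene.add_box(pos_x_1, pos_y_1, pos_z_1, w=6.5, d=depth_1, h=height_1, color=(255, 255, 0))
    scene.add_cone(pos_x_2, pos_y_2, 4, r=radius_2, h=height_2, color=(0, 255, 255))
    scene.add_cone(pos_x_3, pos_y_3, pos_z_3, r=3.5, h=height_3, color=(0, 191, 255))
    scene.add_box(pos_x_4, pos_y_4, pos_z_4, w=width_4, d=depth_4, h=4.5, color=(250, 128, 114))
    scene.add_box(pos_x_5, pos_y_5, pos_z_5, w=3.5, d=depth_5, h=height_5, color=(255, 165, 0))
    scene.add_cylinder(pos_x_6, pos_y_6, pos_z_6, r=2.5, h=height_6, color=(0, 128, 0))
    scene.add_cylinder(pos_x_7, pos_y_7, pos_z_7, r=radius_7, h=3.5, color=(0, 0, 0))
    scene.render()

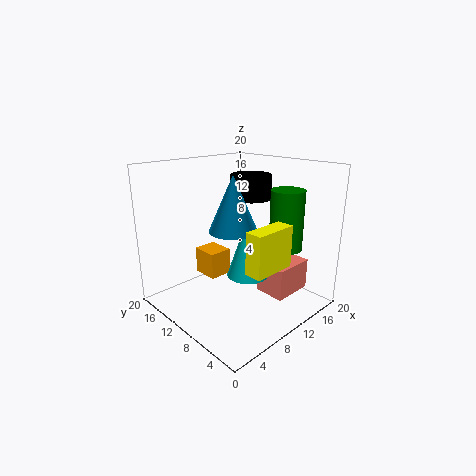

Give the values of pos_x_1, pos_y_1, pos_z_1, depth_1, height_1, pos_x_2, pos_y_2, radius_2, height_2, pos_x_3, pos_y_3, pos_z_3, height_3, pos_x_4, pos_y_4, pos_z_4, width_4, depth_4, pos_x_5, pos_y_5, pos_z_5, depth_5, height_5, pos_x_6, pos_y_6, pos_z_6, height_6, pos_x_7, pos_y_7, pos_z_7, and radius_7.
pos_x_1 = 8.5
pos_y_1 = 4.5
pos_z_1 = 6
depth_1 = 2.5
height_1 = 6
pos_x_2 = 11.5
pos_y_2 = 9.5
radius_2 = 3
height_2 = 9
pos_x_3 = 10.5
pos_y_3 = 11.5
pos_z_3 = 10.5
height_3 = 8
pos_x_4 = 12.5
pos_y_4 = 4
pos_z_4 = 1.5
width_4 = 6
depth_4 = 4.5
pos_x_5 = 8.5
pos_y_5 = 14
pos_z_5 = 2.5
depth_5 = 4
height_5 = 4
pos_x_6 = 17.5
pos_y_6 = 7.5
pos_z_6 = 7
height_6 = 9
pos_x_7 = 14.5
pos_y_7 = 12
pos_z_7 = 14.5
radius_7 = 3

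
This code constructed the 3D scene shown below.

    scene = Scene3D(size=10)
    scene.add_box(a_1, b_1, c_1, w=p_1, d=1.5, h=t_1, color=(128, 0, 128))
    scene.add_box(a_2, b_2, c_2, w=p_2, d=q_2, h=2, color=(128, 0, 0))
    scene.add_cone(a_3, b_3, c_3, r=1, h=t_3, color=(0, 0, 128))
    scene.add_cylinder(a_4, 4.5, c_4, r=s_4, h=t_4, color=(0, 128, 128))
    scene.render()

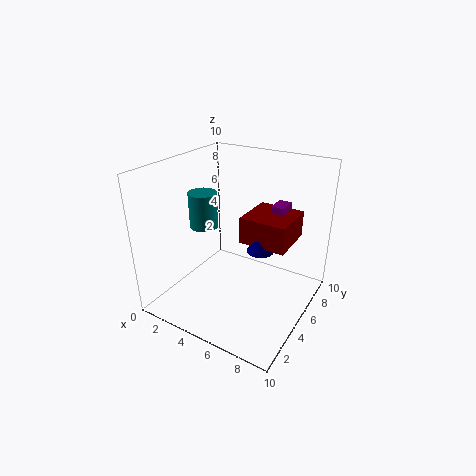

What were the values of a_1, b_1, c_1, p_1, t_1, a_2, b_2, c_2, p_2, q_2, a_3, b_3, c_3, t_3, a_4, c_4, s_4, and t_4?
a_1 = 6; b_1 = 8; c_1 = 4.5; p_1 = 1; t_1 = 2; a_2 = 4.5; b_2 = 6; c_2 = 4; p_2 = 3.5; q_2 = 3.5; a_3 = 6; b_3 = 6.5; c_3 = 3.5; t_3 = 2; a_4 = 2.5; c_4 = 5.5; s_4 = 1; t_4 = 2.5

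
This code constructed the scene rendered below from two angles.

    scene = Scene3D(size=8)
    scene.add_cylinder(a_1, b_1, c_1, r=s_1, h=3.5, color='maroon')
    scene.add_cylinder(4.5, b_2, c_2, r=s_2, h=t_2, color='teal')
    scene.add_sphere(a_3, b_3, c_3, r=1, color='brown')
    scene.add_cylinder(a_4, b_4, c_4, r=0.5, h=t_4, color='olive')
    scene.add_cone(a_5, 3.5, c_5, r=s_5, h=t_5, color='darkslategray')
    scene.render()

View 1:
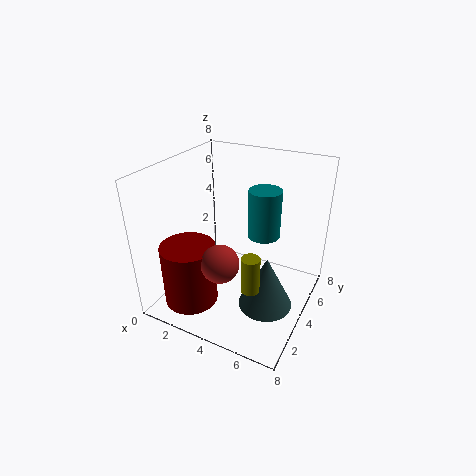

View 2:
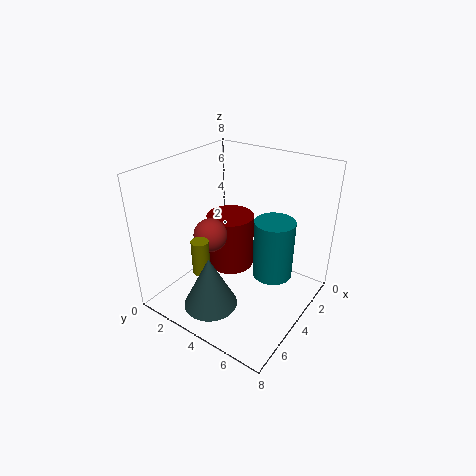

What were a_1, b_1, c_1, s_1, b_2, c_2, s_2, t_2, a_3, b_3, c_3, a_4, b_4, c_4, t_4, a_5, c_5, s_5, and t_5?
a_1 = 2; b_1 = 2; c_1 = 0.5; s_1 = 1.5; b_2 = 6.5; c_2 = 3; s_2 = 1; t_2 = 3; a_3 = 4; b_3 = 2; c_3 = 3.5; a_4 = 5.5; b_4 = 2.5; c_4 = 2; t_4 = 2; a_5 = 6; c_5 = 0.5; s_5 = 1.5; t_5 = 3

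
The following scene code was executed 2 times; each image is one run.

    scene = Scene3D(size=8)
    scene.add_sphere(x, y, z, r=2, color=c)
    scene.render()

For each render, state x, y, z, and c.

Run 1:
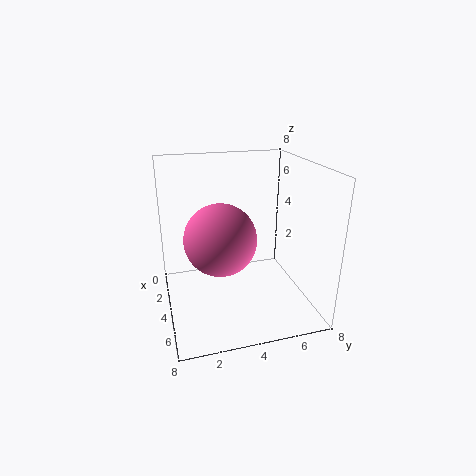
x = 4, y = 3, z = 4, c = 'hotpink'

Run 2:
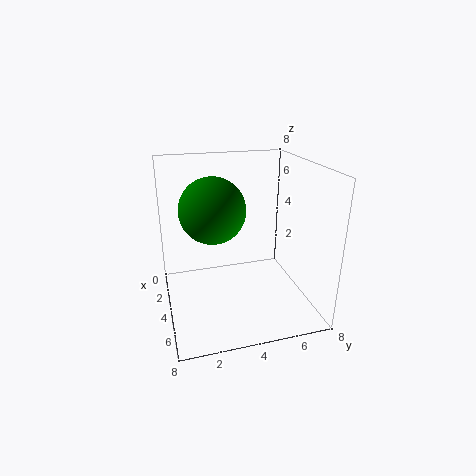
x = 2, y = 3, z = 5, c = 'green'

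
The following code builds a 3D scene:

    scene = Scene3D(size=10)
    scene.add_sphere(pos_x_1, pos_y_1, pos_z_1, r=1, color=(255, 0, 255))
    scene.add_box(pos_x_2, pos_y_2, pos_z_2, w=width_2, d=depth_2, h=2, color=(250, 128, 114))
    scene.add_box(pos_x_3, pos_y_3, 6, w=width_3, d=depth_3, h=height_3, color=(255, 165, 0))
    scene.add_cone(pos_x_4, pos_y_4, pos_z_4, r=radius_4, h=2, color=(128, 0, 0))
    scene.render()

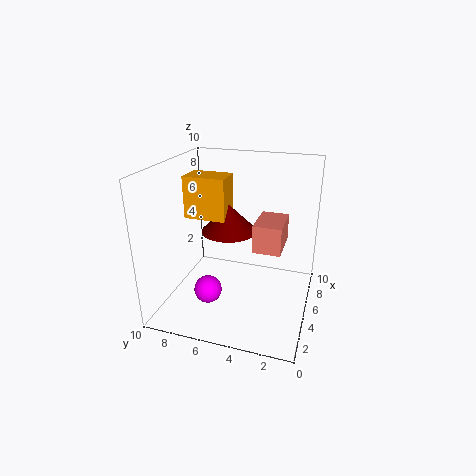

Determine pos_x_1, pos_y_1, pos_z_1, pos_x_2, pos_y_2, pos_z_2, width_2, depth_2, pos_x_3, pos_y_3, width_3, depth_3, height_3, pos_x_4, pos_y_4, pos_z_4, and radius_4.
pos_x_1 = 4, pos_y_1 = 7, pos_z_1 = 1, pos_x_2 = 5, pos_y_2 = 2, pos_z_2 = 4, width_2 = 3, depth_2 = 2, pos_x_3 = 5, pos_y_3 = 6, width_3 = 2, depth_3 = 3, height_3 = 3, pos_x_4 = 6, pos_y_4 = 6, pos_z_4 = 5, radius_4 = 2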